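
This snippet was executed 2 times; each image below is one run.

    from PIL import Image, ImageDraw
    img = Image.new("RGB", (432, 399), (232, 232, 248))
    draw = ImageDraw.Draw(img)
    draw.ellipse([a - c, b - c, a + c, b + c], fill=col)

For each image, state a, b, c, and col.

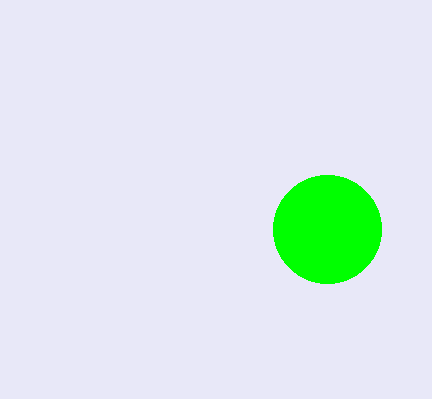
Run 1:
a = 327, b = 229, c = 54, col = 'lime'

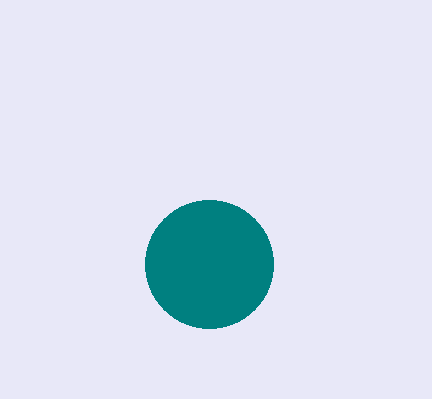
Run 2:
a = 209, b = 264, c = 64, col = 'teal'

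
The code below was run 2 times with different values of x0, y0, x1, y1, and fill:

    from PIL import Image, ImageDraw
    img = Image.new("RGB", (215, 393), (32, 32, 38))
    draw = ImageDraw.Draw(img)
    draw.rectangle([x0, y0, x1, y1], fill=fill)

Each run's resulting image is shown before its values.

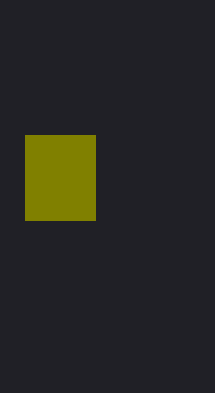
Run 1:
x0 = 25; y0 = 135; x1 = 95; y1 = 220; fill = 'olive'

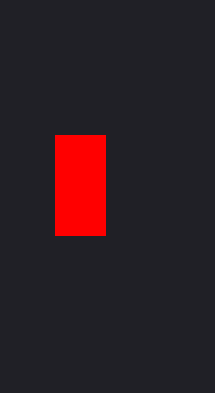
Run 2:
x0 = 55; y0 = 135; x1 = 105; y1 = 235; fill = 'red'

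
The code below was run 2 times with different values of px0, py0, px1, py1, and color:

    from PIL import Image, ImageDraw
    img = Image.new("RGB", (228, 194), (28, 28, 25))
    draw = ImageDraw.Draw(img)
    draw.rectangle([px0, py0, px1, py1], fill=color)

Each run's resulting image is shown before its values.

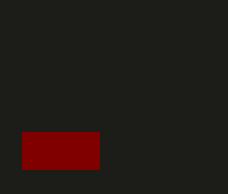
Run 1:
px0 = 22
py0 = 132
px1 = 99
py1 = 169
color = 'maroon'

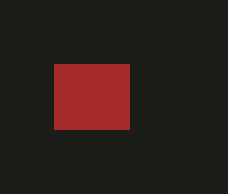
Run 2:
px0 = 54, py0 = 64, px1 = 129, py1 = 129, color = 'brown'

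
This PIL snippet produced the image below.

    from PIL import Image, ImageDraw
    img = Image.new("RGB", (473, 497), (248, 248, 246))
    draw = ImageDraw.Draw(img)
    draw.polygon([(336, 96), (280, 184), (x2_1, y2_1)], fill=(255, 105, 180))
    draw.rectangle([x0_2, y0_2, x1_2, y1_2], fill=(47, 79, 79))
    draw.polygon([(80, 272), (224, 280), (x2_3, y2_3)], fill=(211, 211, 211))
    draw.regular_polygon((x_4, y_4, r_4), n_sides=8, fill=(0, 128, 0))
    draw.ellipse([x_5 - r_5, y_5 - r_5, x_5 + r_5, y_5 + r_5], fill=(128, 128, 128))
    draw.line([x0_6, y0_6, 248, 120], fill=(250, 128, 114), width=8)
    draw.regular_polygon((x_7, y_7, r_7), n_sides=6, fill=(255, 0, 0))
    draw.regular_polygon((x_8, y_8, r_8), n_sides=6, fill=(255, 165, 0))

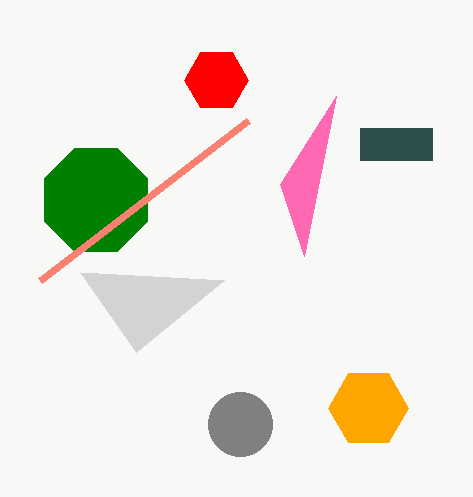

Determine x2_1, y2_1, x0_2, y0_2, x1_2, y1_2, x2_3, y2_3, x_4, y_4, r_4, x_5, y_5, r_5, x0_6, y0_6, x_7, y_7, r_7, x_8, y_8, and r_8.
x2_1 = 304
y2_1 = 256
x0_2 = 360
y0_2 = 128
x1_2 = 432
y1_2 = 160
x2_3 = 136
y2_3 = 352
x_4 = 96
y_4 = 200
r_4 = 56
x_5 = 240
y_5 = 424
r_5 = 32
x0_6 = 40
y0_6 = 280
x_7 = 216
y_7 = 80
r_7 = 32
x_8 = 368
y_8 = 408
r_8 = 40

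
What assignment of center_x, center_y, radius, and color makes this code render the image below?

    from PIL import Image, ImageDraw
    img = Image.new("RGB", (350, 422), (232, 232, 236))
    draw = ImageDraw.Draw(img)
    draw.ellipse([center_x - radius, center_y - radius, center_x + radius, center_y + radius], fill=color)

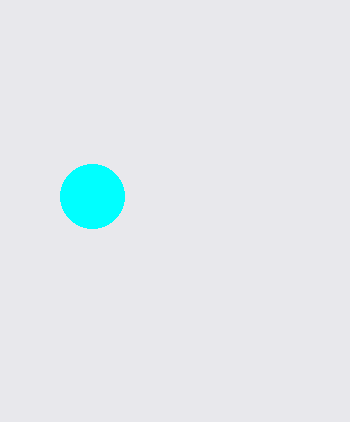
center_x = 92; center_y = 196; radius = 32; color = 'cyan'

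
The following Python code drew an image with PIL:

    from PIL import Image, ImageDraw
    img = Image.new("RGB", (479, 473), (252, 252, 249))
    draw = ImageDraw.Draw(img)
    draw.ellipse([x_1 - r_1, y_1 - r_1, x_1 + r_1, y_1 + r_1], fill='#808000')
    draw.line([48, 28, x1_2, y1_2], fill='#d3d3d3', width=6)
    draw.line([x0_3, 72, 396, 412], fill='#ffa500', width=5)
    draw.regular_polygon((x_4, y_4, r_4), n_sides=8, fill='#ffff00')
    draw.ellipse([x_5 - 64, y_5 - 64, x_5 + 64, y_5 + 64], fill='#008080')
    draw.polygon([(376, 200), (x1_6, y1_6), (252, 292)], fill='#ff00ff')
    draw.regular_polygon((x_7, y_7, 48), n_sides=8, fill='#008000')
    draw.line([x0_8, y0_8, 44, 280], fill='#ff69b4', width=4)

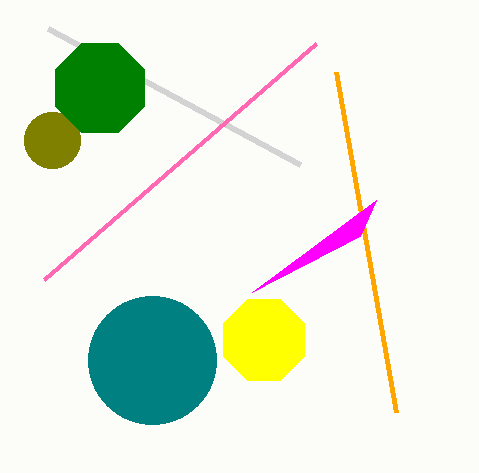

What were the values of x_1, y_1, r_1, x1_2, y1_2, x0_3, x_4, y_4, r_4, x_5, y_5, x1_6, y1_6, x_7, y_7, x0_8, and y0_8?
x_1 = 52
y_1 = 140
r_1 = 28
x1_2 = 300
y1_2 = 164
x0_3 = 336
x_4 = 264
y_4 = 340
r_4 = 44
x_5 = 152
y_5 = 360
x1_6 = 360
y1_6 = 236
x_7 = 100
y_7 = 88
x0_8 = 316
y0_8 = 44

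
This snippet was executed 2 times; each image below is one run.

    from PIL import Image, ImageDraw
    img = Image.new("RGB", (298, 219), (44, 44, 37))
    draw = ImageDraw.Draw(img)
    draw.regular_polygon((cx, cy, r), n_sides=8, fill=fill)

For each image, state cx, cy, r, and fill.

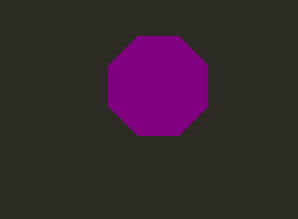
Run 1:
cx = 158; cy = 86; r = 54; fill = 'purple'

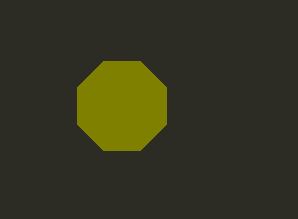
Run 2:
cx = 122, cy = 106, r = 48, fill = 'olive'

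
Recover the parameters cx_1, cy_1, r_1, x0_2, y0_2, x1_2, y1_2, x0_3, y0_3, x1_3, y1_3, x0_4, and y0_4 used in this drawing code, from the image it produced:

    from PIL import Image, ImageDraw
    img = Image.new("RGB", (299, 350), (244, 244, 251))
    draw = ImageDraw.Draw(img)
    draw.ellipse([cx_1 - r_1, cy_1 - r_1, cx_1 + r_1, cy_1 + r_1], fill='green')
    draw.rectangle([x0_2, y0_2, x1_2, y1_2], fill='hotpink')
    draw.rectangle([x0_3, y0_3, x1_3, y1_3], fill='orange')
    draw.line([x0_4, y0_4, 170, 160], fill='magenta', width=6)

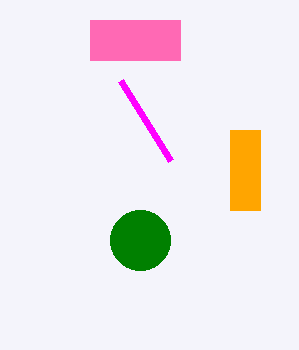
cx_1 = 140
cy_1 = 240
r_1 = 30
x0_2 = 90
y0_2 = 20
x1_2 = 180
y1_2 = 60
x0_3 = 230
y0_3 = 130
x1_3 = 260
y1_3 = 210
x0_4 = 120
y0_4 = 80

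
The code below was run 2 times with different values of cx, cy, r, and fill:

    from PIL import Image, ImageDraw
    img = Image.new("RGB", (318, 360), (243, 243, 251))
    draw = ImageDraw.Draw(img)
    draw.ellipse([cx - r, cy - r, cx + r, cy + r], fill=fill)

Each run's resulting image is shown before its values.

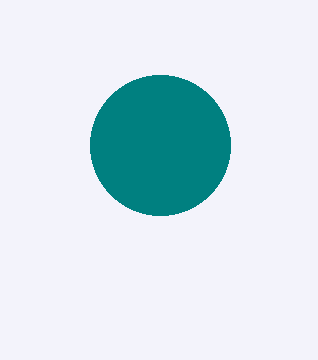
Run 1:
cx = 160, cy = 145, r = 70, fill = 'teal'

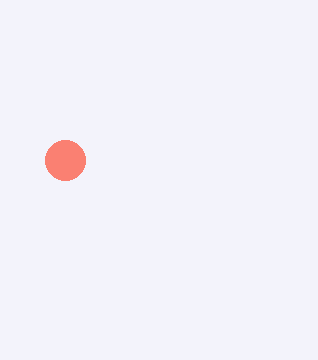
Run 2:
cx = 65; cy = 160; r = 20; fill = 'salmon'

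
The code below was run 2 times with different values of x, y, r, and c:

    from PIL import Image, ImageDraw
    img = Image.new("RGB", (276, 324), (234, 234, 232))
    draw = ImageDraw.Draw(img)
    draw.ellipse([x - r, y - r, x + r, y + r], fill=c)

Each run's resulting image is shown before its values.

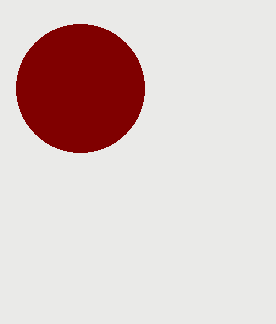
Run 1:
x = 80, y = 88, r = 64, c = 'maroon'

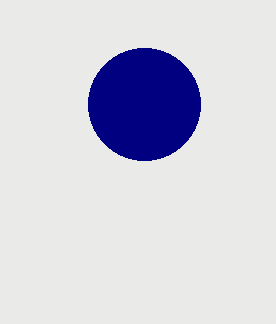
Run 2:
x = 144; y = 104; r = 56; c = 'navy'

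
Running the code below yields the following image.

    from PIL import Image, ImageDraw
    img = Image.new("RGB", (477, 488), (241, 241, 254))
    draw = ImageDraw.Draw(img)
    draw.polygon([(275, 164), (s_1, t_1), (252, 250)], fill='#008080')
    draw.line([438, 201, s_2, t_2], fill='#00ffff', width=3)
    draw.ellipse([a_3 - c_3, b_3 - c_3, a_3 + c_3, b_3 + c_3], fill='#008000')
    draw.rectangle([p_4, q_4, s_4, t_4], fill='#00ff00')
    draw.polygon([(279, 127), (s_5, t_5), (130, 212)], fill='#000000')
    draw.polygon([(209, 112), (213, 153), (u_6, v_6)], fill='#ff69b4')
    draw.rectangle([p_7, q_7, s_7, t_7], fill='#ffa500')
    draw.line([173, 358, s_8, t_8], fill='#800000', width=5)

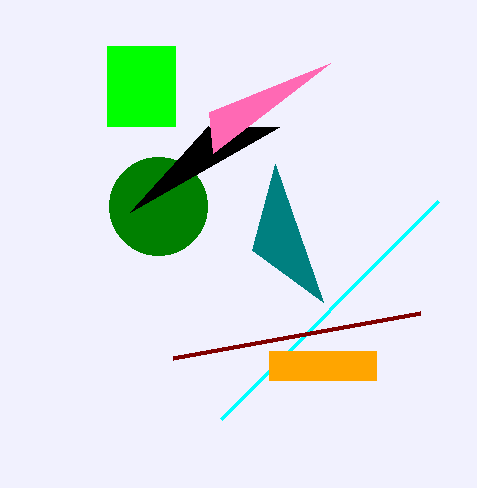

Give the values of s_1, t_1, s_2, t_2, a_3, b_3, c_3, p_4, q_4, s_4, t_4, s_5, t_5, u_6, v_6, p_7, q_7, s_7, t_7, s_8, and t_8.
s_1 = 323; t_1 = 302; s_2 = 221; t_2 = 419; a_3 = 158; b_3 = 206; c_3 = 49; p_4 = 107; q_4 = 46; s_4 = 175; t_4 = 126; s_5 = 208; t_5 = 126; u_6 = 330; v_6 = 63; p_7 = 269; q_7 = 351; s_7 = 376; t_7 = 380; s_8 = 420; t_8 = 313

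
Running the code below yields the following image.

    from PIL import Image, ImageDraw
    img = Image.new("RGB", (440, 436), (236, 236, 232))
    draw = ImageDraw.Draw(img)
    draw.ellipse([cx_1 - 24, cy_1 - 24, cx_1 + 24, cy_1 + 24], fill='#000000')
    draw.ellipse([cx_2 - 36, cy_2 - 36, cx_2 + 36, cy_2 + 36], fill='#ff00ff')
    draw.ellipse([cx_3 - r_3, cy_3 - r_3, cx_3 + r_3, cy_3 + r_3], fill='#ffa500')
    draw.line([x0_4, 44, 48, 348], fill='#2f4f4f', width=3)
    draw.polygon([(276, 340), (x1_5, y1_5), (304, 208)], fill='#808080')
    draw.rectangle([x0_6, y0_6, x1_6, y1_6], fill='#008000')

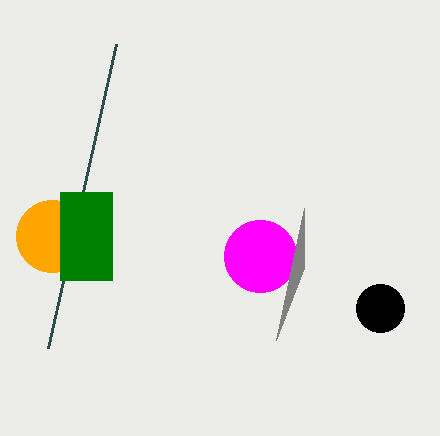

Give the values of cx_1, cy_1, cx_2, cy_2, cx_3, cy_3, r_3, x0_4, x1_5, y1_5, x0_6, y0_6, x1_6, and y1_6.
cx_1 = 380
cy_1 = 308
cx_2 = 260
cy_2 = 256
cx_3 = 52
cy_3 = 236
r_3 = 36
x0_4 = 116
x1_5 = 304
y1_5 = 268
x0_6 = 60
y0_6 = 192
x1_6 = 112
y1_6 = 280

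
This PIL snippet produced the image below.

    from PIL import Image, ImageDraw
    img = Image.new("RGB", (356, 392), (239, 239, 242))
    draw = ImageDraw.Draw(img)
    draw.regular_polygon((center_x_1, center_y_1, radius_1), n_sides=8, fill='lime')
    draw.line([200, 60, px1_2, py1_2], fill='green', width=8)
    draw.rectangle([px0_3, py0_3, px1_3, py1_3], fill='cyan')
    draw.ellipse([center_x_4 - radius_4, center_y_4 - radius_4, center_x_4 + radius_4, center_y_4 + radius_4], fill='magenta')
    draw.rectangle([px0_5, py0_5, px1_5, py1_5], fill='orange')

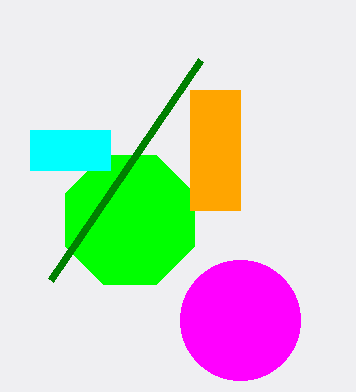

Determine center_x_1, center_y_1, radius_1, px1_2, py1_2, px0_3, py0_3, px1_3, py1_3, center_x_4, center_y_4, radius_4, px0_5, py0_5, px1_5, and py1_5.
center_x_1 = 130; center_y_1 = 220; radius_1 = 70; px1_2 = 50; py1_2 = 280; px0_3 = 30; py0_3 = 130; px1_3 = 110; py1_3 = 170; center_x_4 = 240; center_y_4 = 320; radius_4 = 60; px0_5 = 190; py0_5 = 90; px1_5 = 240; py1_5 = 210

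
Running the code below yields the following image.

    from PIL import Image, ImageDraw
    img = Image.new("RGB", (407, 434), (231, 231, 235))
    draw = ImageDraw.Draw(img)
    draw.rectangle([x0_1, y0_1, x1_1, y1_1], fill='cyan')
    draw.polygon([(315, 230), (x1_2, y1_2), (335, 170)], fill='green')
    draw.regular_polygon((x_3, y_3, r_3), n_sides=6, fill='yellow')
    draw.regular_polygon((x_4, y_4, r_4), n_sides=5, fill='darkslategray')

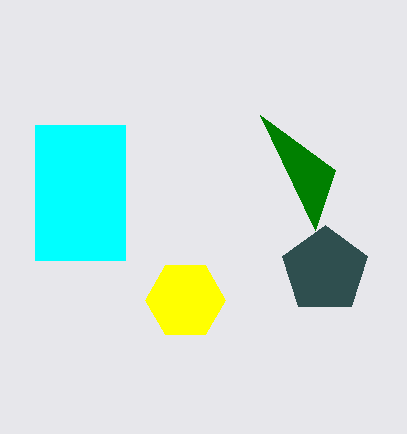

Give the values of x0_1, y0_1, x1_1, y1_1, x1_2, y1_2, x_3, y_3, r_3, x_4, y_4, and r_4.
x0_1 = 35; y0_1 = 125; x1_1 = 125; y1_1 = 260; x1_2 = 260; y1_2 = 115; x_3 = 185; y_3 = 300; r_3 = 40; x_4 = 325; y_4 = 270; r_4 = 45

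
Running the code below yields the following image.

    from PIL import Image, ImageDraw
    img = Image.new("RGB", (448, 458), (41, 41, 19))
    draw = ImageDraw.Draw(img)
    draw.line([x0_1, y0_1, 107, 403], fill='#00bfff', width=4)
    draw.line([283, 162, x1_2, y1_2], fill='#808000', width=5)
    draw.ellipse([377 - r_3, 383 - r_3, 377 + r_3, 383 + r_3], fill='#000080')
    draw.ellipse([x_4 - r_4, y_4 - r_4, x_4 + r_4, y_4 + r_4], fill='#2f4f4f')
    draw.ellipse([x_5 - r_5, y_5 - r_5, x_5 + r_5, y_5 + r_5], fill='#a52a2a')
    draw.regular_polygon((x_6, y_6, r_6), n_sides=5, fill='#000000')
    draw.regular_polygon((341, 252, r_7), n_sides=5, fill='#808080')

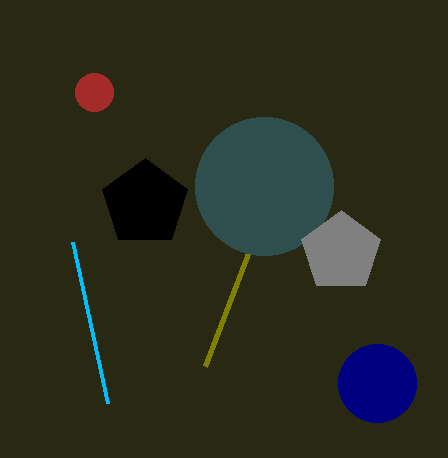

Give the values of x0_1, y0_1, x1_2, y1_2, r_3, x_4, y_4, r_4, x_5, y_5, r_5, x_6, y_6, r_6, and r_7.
x0_1 = 72; y0_1 = 242; x1_2 = 205; y1_2 = 366; r_3 = 39; x_4 = 264; y_4 = 186; r_4 = 69; x_5 = 94; y_5 = 92; r_5 = 19; x_6 = 145; y_6 = 203; r_6 = 45; r_7 = 42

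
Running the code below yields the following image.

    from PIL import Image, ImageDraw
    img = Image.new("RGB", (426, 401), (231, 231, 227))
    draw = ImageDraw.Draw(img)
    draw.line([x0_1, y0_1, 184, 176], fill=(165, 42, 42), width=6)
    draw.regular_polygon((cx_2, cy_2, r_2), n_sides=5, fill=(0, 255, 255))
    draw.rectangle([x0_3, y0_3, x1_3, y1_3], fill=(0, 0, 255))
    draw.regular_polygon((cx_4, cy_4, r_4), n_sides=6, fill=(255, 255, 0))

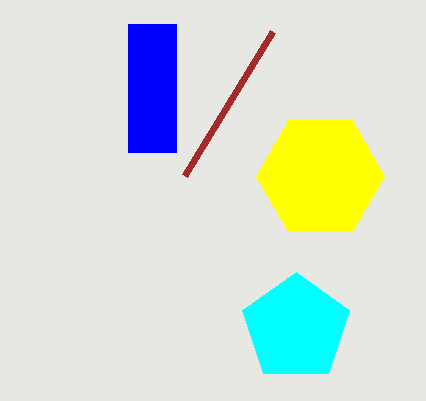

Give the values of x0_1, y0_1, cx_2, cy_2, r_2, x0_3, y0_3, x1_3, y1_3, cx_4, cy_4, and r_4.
x0_1 = 272, y0_1 = 32, cx_2 = 296, cy_2 = 328, r_2 = 56, x0_3 = 128, y0_3 = 24, x1_3 = 176, y1_3 = 152, cx_4 = 320, cy_4 = 176, r_4 = 64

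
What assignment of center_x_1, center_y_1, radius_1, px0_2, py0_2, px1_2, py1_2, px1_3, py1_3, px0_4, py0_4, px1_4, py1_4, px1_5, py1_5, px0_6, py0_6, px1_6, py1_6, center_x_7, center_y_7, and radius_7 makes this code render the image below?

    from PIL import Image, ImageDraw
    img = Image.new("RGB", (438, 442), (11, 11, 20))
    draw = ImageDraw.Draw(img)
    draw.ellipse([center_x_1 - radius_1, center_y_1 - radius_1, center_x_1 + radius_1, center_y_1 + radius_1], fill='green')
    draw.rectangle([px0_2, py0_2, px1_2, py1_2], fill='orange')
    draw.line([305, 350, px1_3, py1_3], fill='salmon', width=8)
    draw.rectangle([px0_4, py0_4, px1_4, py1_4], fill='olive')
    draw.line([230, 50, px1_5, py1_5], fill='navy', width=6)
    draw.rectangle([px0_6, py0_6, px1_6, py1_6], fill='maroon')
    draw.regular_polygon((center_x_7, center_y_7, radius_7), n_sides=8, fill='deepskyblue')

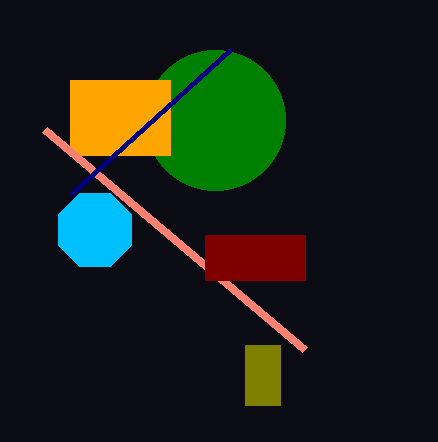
center_x_1 = 215; center_y_1 = 120; radius_1 = 70; px0_2 = 70; py0_2 = 80; px1_2 = 170; py1_2 = 155; px1_3 = 45; py1_3 = 130; px0_4 = 245; py0_4 = 345; px1_4 = 280; py1_4 = 405; px1_5 = 70; py1_5 = 195; px0_6 = 205; py0_6 = 235; px1_6 = 305; py1_6 = 280; center_x_7 = 95; center_y_7 = 230; radius_7 = 40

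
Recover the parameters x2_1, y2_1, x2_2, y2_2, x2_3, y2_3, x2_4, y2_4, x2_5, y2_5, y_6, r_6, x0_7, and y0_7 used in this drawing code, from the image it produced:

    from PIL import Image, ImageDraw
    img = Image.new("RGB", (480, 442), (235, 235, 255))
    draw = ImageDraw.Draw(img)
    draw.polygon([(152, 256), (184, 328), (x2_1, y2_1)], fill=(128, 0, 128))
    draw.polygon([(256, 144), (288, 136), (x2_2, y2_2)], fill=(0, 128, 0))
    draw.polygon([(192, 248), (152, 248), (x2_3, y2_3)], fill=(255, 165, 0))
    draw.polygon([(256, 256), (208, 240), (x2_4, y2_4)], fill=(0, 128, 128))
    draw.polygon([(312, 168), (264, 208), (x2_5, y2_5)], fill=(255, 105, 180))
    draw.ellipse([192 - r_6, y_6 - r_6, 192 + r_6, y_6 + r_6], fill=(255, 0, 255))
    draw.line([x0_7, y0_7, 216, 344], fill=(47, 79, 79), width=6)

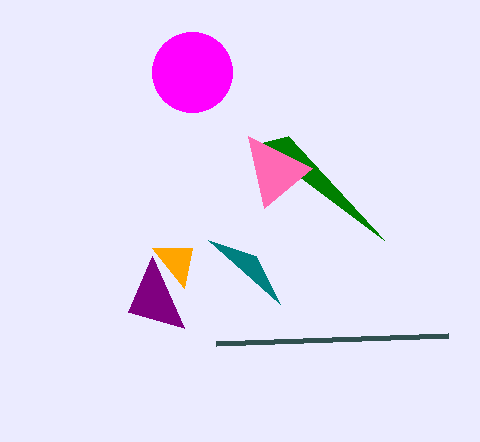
x2_1 = 128
y2_1 = 312
x2_2 = 384
y2_2 = 240
x2_3 = 184
y2_3 = 288
x2_4 = 280
y2_4 = 304
x2_5 = 248
y2_5 = 136
y_6 = 72
r_6 = 40
x0_7 = 448
y0_7 = 336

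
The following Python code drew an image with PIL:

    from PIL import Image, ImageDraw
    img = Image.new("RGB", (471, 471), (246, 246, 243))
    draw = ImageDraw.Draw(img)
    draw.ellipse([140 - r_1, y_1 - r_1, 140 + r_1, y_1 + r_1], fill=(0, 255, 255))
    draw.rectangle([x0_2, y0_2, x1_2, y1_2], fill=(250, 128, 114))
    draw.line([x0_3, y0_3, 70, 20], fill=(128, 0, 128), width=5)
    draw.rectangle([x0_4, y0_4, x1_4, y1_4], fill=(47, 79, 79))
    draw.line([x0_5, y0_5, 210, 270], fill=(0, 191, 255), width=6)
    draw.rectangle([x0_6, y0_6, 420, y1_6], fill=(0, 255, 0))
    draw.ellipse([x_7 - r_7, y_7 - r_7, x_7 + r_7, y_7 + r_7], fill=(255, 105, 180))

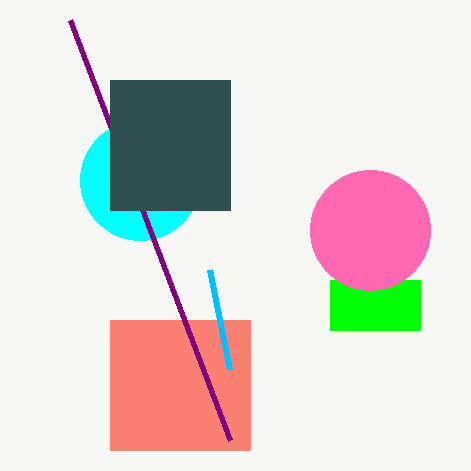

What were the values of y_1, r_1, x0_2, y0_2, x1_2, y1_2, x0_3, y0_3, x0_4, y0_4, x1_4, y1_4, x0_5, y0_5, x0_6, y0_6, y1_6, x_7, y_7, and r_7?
y_1 = 180, r_1 = 60, x0_2 = 110, y0_2 = 320, x1_2 = 250, y1_2 = 450, x0_3 = 230, y0_3 = 440, x0_4 = 110, y0_4 = 80, x1_4 = 230, y1_4 = 210, x0_5 = 230, y0_5 = 370, x0_6 = 330, y0_6 = 280, y1_6 = 330, x_7 = 370, y_7 = 230, r_7 = 60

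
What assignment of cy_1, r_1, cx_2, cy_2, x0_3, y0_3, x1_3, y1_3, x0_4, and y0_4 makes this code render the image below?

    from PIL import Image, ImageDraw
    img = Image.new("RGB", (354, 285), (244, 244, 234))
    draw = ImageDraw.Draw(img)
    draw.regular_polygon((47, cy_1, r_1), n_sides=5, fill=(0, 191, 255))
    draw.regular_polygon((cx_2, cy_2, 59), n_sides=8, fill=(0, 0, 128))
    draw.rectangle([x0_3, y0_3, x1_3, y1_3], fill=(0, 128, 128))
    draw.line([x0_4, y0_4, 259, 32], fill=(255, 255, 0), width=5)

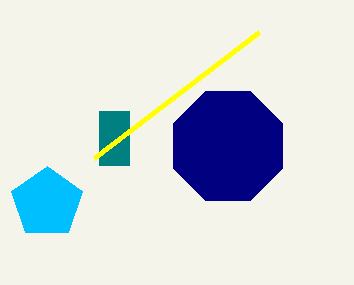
cy_1 = 203, r_1 = 37, cx_2 = 228, cy_2 = 146, x0_3 = 99, y0_3 = 111, x1_3 = 129, y1_3 = 165, x0_4 = 94, y0_4 = 158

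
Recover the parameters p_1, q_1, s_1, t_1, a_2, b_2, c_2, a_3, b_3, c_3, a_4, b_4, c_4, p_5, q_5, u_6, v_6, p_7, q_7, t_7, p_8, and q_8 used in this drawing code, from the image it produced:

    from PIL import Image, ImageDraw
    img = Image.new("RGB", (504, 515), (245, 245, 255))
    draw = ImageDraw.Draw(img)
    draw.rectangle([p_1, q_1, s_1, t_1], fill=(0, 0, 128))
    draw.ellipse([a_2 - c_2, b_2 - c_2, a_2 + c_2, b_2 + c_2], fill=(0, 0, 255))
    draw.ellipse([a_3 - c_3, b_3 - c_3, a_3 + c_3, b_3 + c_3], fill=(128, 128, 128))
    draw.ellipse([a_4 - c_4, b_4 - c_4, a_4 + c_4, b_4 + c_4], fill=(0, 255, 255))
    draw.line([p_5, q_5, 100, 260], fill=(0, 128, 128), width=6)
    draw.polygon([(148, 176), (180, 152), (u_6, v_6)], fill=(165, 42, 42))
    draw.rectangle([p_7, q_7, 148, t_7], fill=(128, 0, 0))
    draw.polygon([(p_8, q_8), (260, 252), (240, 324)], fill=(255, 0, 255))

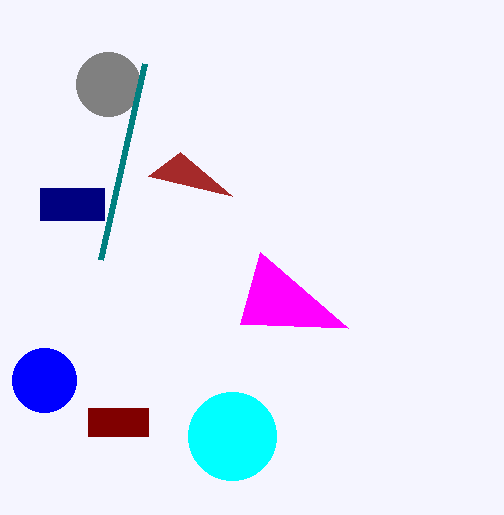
p_1 = 40, q_1 = 188, s_1 = 104, t_1 = 220, a_2 = 44, b_2 = 380, c_2 = 32, a_3 = 108, b_3 = 84, c_3 = 32, a_4 = 232, b_4 = 436, c_4 = 44, p_5 = 144, q_5 = 64, u_6 = 232, v_6 = 196, p_7 = 88, q_7 = 408, t_7 = 436, p_8 = 348, q_8 = 328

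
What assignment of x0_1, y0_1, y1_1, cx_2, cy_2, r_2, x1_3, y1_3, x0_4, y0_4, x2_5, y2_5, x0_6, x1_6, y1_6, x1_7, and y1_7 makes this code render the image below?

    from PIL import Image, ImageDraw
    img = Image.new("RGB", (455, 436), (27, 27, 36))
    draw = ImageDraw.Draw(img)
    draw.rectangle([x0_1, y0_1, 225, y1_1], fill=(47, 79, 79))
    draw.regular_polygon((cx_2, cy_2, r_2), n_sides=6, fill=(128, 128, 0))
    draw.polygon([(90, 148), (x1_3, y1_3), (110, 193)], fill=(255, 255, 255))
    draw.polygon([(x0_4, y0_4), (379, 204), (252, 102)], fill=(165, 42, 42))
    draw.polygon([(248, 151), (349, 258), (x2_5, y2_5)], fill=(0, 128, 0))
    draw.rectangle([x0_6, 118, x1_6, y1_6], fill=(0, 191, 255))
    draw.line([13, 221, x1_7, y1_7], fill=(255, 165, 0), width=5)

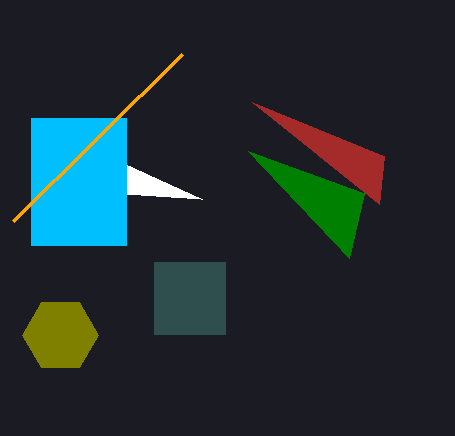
x0_1 = 154; y0_1 = 262; y1_1 = 334; cx_2 = 60; cy_2 = 335; r_2 = 38; x1_3 = 202; y1_3 = 199; x0_4 = 384; y0_4 = 156; x2_5 = 364; y2_5 = 193; x0_6 = 31; x1_6 = 126; y1_6 = 245; x1_7 = 182; y1_7 = 54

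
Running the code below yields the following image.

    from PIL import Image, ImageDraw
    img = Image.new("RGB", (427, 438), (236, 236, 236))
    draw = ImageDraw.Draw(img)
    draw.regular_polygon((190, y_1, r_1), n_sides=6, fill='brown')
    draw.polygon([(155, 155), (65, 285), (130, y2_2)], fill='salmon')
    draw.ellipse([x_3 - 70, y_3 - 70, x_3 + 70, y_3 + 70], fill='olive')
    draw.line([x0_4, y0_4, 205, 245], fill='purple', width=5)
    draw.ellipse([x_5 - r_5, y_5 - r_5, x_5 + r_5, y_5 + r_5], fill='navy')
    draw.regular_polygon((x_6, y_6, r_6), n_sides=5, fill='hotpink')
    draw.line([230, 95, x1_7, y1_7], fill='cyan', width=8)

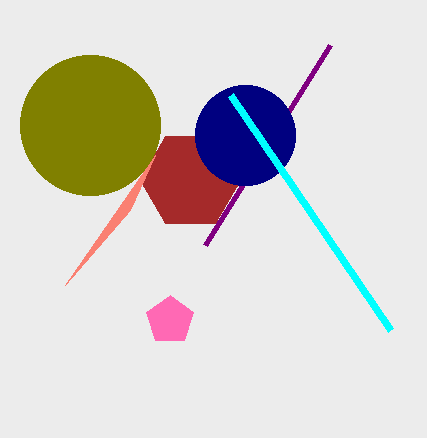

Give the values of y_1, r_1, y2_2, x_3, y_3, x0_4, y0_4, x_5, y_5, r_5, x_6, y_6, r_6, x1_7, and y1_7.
y_1 = 180
r_1 = 50
y2_2 = 210
x_3 = 90
y_3 = 125
x0_4 = 330
y0_4 = 45
x_5 = 245
y_5 = 135
r_5 = 50
x_6 = 170
y_6 = 320
r_6 = 25
x1_7 = 390
y1_7 = 330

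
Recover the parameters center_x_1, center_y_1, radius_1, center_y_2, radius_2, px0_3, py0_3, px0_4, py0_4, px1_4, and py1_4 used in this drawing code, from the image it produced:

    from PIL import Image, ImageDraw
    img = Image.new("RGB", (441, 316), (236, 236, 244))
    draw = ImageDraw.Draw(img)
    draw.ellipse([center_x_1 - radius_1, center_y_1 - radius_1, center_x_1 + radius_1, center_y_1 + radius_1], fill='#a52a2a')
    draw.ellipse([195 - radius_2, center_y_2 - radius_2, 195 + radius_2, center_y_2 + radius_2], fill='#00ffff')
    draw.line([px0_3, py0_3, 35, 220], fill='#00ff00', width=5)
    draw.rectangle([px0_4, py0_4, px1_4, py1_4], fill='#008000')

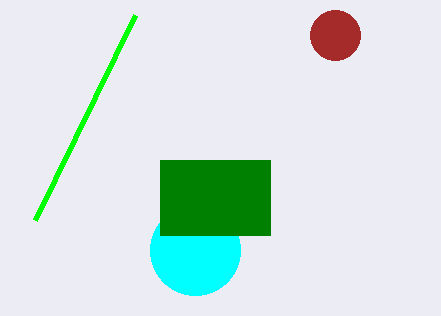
center_x_1 = 335, center_y_1 = 35, radius_1 = 25, center_y_2 = 250, radius_2 = 45, px0_3 = 135, py0_3 = 15, px0_4 = 160, py0_4 = 160, px1_4 = 270, py1_4 = 235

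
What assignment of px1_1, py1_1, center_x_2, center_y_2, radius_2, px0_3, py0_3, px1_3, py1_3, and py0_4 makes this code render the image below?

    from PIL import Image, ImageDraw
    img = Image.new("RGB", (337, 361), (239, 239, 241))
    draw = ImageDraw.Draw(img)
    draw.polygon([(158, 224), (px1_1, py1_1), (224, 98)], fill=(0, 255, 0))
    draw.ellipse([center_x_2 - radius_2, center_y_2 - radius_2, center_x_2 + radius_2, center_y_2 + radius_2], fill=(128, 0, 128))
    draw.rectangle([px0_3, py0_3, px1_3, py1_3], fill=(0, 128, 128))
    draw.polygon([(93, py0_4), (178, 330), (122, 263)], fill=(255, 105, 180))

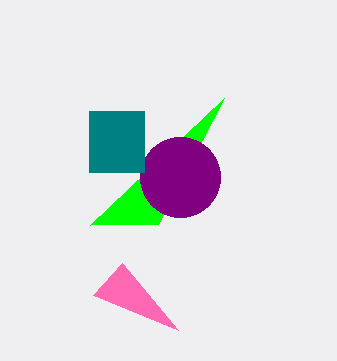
px1_1 = 90
py1_1 = 225
center_x_2 = 180
center_y_2 = 177
radius_2 = 40
px0_3 = 89
py0_3 = 111
px1_3 = 144
py1_3 = 172
py0_4 = 295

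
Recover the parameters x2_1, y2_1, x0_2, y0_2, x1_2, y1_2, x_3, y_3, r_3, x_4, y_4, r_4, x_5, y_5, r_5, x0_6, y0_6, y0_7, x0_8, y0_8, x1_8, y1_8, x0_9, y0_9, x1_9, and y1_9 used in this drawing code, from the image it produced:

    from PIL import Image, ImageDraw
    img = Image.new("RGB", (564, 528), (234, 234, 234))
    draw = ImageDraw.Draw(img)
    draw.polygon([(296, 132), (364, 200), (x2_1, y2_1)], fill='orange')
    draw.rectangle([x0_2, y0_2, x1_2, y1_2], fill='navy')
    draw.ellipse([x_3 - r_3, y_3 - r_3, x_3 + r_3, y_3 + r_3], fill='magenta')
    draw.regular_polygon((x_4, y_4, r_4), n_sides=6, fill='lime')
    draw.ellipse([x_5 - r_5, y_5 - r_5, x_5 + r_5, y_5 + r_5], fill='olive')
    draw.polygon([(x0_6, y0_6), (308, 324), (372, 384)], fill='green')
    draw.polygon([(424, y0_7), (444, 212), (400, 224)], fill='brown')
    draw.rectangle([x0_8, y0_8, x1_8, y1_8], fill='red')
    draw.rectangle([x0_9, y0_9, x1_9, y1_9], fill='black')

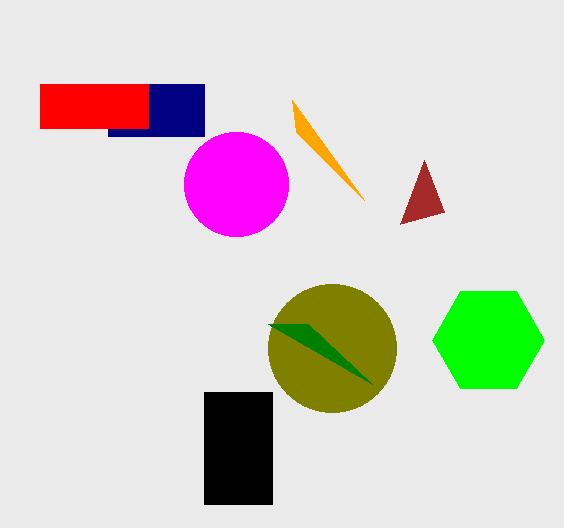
x2_1 = 292; y2_1 = 100; x0_2 = 108; y0_2 = 84; x1_2 = 204; y1_2 = 136; x_3 = 236; y_3 = 184; r_3 = 52; x_4 = 488; y_4 = 340; r_4 = 56; x_5 = 332; y_5 = 348; r_5 = 64; x0_6 = 268; y0_6 = 324; y0_7 = 160; x0_8 = 40; y0_8 = 84; x1_8 = 148; y1_8 = 128; x0_9 = 204; y0_9 = 392; x1_9 = 272; y1_9 = 504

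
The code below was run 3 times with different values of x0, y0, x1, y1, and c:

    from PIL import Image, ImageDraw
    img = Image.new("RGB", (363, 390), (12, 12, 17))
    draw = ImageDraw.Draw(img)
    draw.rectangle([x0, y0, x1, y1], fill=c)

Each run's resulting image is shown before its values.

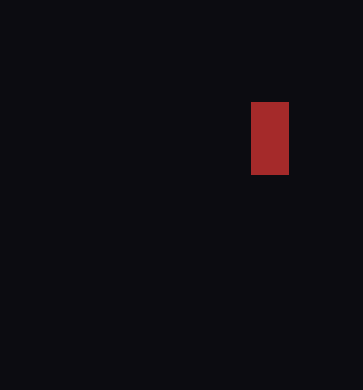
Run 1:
x0 = 251; y0 = 102; x1 = 288; y1 = 174; c = 'brown'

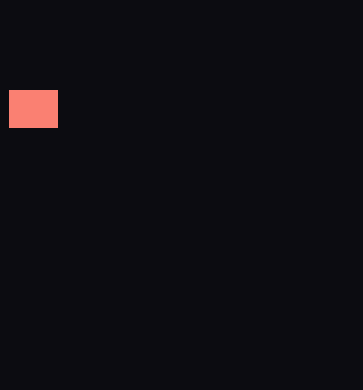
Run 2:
x0 = 9
y0 = 90
x1 = 57
y1 = 127
c = 'salmon'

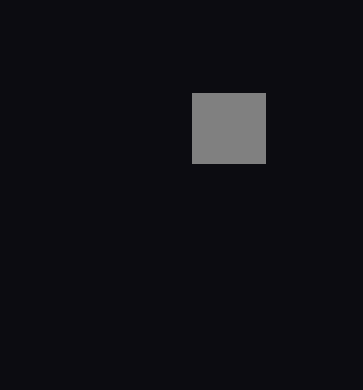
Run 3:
x0 = 192, y0 = 93, x1 = 265, y1 = 163, c = 'gray'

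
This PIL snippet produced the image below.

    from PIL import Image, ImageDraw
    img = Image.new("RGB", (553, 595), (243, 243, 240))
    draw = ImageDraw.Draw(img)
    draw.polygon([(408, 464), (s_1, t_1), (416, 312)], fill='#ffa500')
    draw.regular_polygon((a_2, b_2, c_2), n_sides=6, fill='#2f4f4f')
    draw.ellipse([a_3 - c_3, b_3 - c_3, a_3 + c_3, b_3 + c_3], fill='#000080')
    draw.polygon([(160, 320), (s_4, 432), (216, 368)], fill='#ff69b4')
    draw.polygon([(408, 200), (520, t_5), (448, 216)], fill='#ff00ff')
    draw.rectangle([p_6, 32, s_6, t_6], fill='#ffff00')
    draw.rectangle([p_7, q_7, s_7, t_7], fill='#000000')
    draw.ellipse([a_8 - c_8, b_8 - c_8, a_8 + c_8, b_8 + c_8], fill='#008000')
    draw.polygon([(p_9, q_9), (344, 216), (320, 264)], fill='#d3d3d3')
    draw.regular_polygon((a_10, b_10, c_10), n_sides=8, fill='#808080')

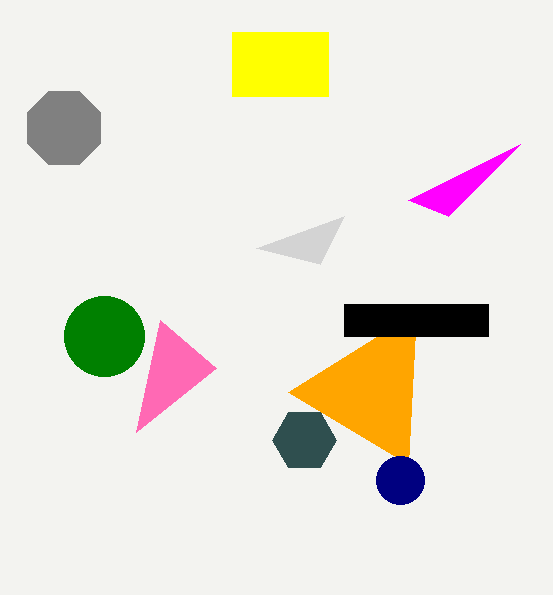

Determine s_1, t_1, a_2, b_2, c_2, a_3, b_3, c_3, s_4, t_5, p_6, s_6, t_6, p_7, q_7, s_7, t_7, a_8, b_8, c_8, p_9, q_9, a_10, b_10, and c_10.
s_1 = 288; t_1 = 392; a_2 = 304; b_2 = 440; c_2 = 32; a_3 = 400; b_3 = 480; c_3 = 24; s_4 = 136; t_5 = 144; p_6 = 232; s_6 = 328; t_6 = 96; p_7 = 344; q_7 = 304; s_7 = 488; t_7 = 336; a_8 = 104; b_8 = 336; c_8 = 40; p_9 = 256; q_9 = 248; a_10 = 64; b_10 = 128; c_10 = 40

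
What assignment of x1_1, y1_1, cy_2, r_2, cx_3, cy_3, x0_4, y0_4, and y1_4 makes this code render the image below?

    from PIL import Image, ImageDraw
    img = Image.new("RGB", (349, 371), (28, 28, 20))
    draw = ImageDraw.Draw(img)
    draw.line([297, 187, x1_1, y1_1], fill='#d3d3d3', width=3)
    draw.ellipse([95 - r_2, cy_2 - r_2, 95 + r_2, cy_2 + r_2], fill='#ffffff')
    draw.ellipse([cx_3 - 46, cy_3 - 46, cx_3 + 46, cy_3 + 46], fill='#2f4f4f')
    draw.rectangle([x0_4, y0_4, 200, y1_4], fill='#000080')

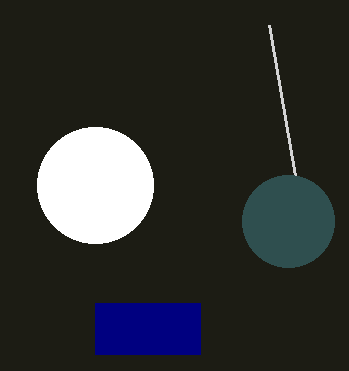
x1_1 = 269; y1_1 = 25; cy_2 = 185; r_2 = 58; cx_3 = 288; cy_3 = 221; x0_4 = 95; y0_4 = 303; y1_4 = 354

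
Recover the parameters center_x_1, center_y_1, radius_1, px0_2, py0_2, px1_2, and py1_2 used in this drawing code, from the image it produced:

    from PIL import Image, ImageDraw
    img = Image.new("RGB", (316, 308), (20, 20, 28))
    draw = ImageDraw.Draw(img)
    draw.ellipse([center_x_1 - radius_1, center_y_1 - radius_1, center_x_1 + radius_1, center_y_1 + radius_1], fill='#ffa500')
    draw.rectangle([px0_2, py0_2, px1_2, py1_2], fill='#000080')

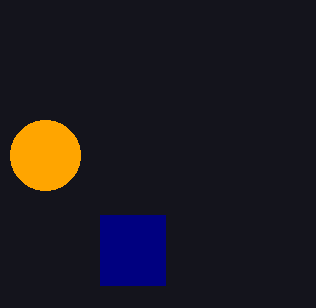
center_x_1 = 45
center_y_1 = 155
radius_1 = 35
px0_2 = 100
py0_2 = 215
px1_2 = 165
py1_2 = 285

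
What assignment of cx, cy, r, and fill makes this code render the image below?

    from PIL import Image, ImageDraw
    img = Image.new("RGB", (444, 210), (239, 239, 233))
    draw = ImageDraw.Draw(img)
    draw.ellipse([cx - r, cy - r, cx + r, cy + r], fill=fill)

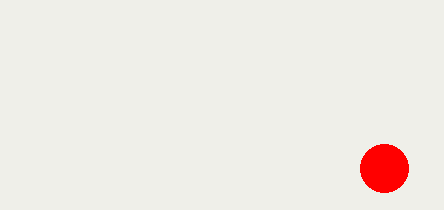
cx = 384
cy = 168
r = 24
fill = 'red'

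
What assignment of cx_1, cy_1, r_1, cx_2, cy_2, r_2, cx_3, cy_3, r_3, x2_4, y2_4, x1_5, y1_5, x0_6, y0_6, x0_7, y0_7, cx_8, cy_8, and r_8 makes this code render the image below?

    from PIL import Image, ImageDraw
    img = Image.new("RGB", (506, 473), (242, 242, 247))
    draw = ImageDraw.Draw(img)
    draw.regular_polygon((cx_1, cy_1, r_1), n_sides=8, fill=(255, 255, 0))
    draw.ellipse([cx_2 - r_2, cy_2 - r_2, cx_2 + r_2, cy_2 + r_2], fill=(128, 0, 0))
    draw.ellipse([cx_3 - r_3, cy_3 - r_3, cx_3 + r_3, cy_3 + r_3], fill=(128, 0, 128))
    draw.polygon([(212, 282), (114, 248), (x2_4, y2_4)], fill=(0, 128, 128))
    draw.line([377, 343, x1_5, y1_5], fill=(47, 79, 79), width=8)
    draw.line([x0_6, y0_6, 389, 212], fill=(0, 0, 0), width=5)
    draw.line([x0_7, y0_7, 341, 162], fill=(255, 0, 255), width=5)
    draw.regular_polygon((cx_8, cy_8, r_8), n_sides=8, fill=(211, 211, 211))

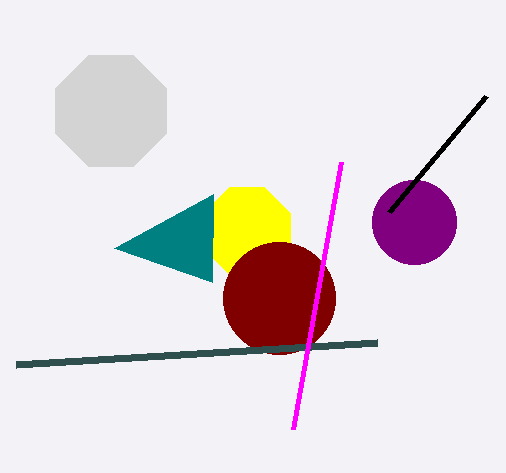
cx_1 = 247
cy_1 = 231
r_1 = 47
cx_2 = 279
cy_2 = 298
r_2 = 56
cx_3 = 414
cy_3 = 222
r_3 = 42
x2_4 = 213
y2_4 = 194
x1_5 = 16
y1_5 = 365
x0_6 = 486
y0_6 = 96
x0_7 = 293
y0_7 = 429
cx_8 = 111
cy_8 = 111
r_8 = 60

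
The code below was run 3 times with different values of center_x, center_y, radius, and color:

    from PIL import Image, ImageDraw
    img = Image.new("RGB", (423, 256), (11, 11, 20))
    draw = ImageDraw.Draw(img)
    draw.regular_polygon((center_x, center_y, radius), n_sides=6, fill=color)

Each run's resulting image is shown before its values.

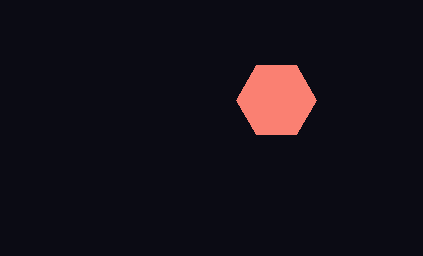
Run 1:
center_x = 276; center_y = 100; radius = 40; color = 'salmon'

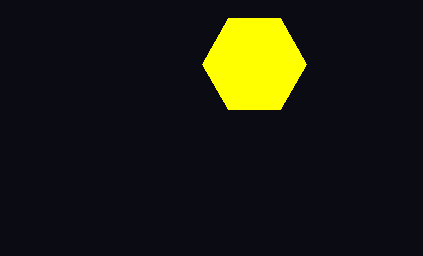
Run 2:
center_x = 254
center_y = 64
radius = 52
color = 'yellow'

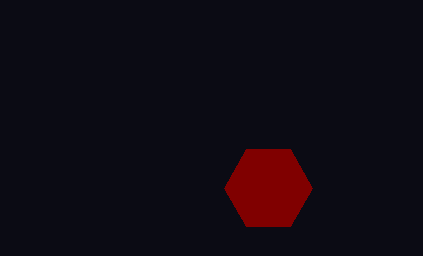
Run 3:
center_x = 268
center_y = 188
radius = 44
color = 'maroon'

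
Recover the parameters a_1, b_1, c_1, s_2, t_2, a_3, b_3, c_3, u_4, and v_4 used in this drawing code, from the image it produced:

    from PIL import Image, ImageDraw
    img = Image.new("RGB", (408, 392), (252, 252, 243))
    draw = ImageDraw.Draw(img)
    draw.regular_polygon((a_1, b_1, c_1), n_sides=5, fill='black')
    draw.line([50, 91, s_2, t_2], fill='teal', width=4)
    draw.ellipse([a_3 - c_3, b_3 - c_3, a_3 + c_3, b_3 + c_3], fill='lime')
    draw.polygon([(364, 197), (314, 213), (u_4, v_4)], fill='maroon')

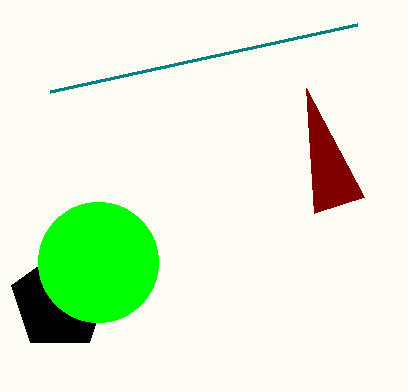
a_1 = 60, b_1 = 301, c_1 = 51, s_2 = 357, t_2 = 24, a_3 = 98, b_3 = 262, c_3 = 60, u_4 = 306, v_4 = 88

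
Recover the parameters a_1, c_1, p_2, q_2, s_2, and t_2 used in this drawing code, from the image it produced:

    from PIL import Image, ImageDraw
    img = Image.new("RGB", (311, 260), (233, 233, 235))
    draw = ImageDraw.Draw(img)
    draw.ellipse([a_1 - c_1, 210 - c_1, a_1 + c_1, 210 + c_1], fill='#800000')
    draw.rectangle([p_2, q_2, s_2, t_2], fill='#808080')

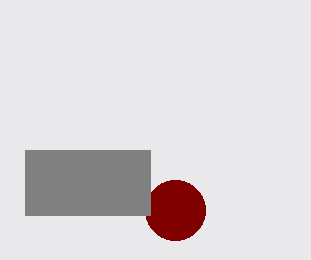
a_1 = 175, c_1 = 30, p_2 = 25, q_2 = 150, s_2 = 150, t_2 = 215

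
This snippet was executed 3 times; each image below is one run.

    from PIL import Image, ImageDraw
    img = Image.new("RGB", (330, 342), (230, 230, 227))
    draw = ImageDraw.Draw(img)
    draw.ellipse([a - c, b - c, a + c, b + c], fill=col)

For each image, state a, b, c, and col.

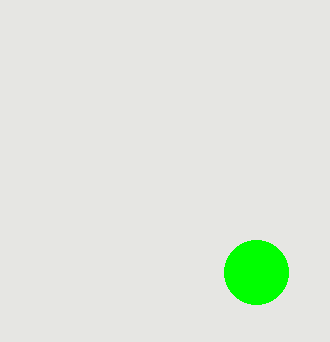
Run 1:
a = 256; b = 272; c = 32; col = 'lime'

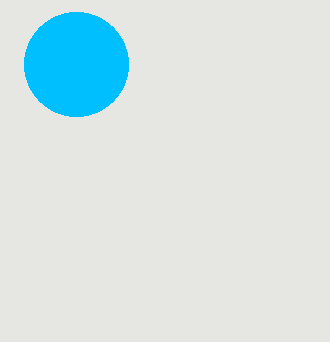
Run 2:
a = 76
b = 64
c = 52
col = 'deepskyblue'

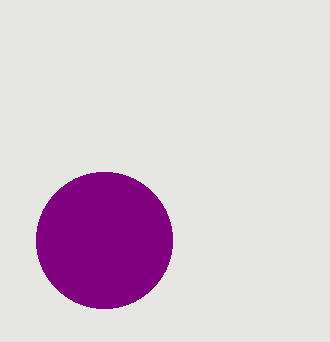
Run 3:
a = 104; b = 240; c = 68; col = 'purple'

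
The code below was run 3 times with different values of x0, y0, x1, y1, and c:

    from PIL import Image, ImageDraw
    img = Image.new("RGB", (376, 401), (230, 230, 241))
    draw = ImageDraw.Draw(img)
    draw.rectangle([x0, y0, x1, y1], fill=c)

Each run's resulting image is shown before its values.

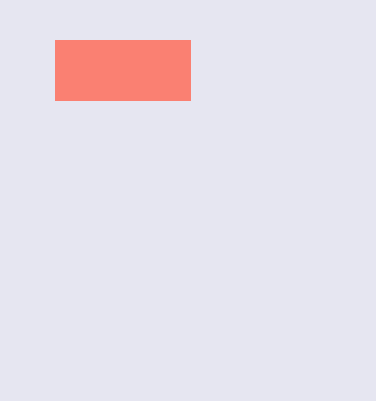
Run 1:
x0 = 55; y0 = 40; x1 = 190; y1 = 100; c = 'salmon'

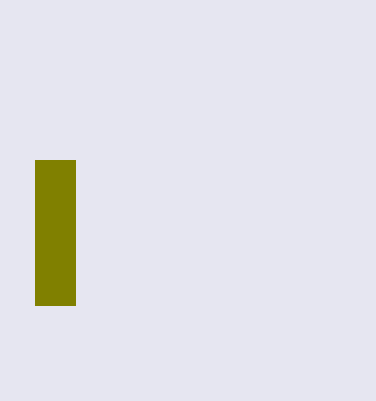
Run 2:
x0 = 35
y0 = 160
x1 = 75
y1 = 305
c = 'olive'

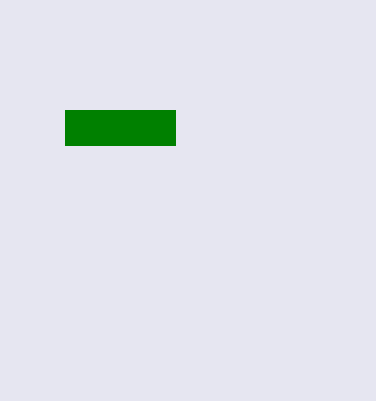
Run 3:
x0 = 65; y0 = 110; x1 = 175; y1 = 145; c = 'green'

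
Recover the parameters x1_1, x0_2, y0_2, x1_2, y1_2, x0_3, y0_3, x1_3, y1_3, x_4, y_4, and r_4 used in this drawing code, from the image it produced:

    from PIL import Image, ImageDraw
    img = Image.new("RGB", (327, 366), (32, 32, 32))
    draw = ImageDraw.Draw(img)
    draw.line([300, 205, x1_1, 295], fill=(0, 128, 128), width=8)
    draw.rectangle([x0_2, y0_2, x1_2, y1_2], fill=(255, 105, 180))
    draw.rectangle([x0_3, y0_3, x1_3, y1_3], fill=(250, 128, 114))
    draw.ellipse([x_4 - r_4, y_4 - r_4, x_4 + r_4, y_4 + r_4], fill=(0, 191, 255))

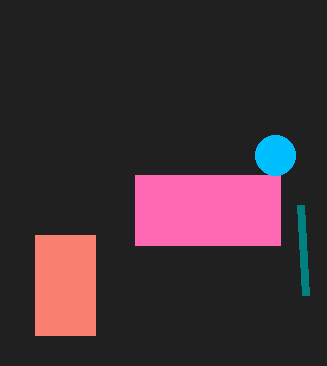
x1_1 = 305
x0_2 = 135
y0_2 = 175
x1_2 = 280
y1_2 = 245
x0_3 = 35
y0_3 = 235
x1_3 = 95
y1_3 = 335
x_4 = 275
y_4 = 155
r_4 = 20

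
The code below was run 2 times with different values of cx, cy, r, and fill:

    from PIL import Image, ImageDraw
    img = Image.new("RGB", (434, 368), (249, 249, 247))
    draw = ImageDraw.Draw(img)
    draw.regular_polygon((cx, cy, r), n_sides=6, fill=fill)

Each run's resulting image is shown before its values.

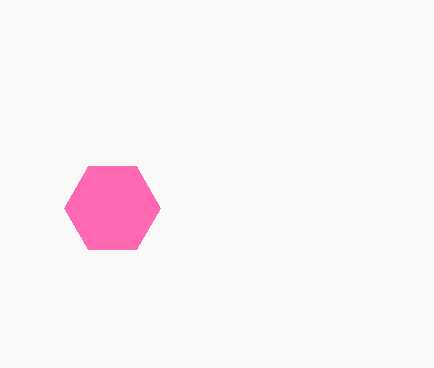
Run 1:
cx = 112; cy = 208; r = 48; fill = 'hotpink'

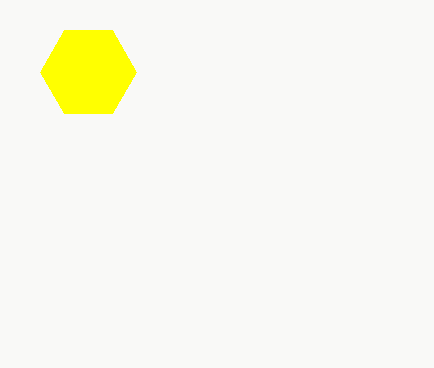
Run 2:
cx = 88; cy = 72; r = 48; fill = 'yellow'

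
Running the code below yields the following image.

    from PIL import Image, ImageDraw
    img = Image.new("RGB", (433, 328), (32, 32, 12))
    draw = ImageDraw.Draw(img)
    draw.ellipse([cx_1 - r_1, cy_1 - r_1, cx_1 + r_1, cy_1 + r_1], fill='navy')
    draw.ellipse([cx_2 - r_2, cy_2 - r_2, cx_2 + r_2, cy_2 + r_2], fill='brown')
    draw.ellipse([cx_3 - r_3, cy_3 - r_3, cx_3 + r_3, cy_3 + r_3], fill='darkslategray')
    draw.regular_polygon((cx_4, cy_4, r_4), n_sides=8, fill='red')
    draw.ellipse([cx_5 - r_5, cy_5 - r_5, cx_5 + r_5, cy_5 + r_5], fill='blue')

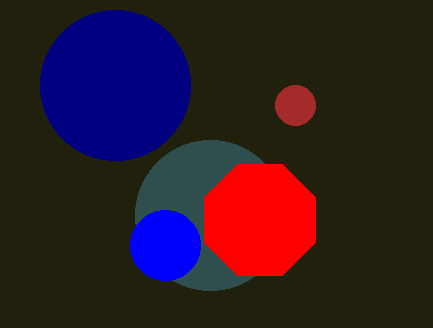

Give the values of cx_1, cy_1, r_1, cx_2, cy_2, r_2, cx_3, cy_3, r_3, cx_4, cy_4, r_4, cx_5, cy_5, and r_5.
cx_1 = 115; cy_1 = 85; r_1 = 75; cx_2 = 295; cy_2 = 105; r_2 = 20; cx_3 = 210; cy_3 = 215; r_3 = 75; cx_4 = 260; cy_4 = 220; r_4 = 60; cx_5 = 165; cy_5 = 245; r_5 = 35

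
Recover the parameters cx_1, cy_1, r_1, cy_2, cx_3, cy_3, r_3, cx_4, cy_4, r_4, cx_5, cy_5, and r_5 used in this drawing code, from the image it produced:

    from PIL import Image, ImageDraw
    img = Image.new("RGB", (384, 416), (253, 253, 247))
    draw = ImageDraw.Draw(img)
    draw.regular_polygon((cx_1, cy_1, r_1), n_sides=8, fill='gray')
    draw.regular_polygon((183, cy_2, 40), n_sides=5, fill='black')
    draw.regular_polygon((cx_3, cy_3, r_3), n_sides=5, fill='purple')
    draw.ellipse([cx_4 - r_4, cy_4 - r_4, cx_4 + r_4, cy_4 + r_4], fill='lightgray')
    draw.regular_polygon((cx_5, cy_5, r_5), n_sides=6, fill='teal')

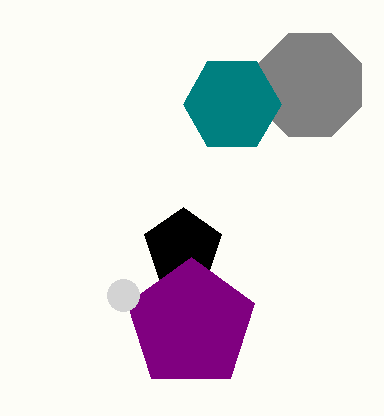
cx_1 = 310
cy_1 = 85
r_1 = 56
cy_2 = 247
cx_3 = 191
cy_3 = 324
r_3 = 67
cx_4 = 123
cy_4 = 295
r_4 = 16
cx_5 = 232
cy_5 = 104
r_5 = 49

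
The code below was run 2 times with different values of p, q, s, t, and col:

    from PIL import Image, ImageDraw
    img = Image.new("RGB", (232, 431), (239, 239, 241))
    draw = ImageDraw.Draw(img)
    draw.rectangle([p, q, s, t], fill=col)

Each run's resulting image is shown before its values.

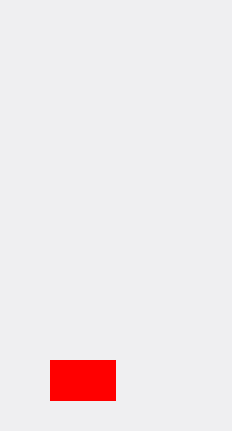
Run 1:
p = 50, q = 360, s = 115, t = 400, col = 'red'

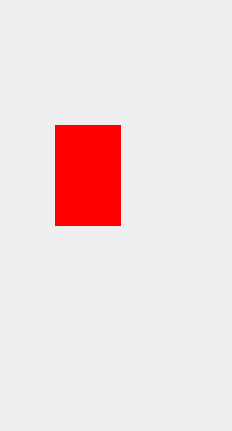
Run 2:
p = 55; q = 125; s = 120; t = 225; col = 'red'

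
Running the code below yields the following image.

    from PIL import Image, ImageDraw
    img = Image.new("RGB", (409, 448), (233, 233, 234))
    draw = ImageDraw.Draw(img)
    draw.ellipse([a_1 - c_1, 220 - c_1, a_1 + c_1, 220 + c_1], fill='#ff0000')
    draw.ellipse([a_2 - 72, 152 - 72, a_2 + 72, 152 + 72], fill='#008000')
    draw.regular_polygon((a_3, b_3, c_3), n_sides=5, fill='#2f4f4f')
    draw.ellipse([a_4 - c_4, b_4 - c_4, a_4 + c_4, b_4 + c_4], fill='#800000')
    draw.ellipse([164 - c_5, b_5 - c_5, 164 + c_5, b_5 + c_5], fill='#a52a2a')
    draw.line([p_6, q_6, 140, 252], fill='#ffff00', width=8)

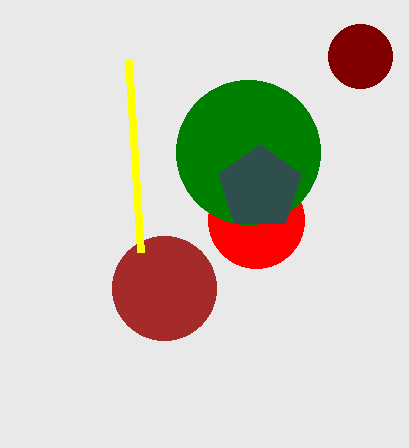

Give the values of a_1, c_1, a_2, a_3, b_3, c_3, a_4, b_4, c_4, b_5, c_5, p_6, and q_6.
a_1 = 256; c_1 = 48; a_2 = 248; a_3 = 260; b_3 = 188; c_3 = 44; a_4 = 360; b_4 = 56; c_4 = 32; b_5 = 288; c_5 = 52; p_6 = 128; q_6 = 60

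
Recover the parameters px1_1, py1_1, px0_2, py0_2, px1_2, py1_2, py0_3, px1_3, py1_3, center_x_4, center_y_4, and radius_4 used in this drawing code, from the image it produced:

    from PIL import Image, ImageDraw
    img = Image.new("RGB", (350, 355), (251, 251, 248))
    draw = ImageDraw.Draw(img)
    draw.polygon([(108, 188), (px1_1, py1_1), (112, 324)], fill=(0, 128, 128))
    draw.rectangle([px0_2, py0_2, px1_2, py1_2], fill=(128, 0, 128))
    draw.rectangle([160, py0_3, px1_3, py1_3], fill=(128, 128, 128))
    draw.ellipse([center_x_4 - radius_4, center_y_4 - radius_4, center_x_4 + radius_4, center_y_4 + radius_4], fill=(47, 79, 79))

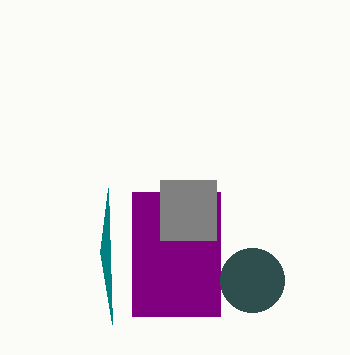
px1_1 = 100, py1_1 = 252, px0_2 = 132, py0_2 = 192, px1_2 = 220, py1_2 = 316, py0_3 = 180, px1_3 = 216, py1_3 = 240, center_x_4 = 252, center_y_4 = 280, radius_4 = 32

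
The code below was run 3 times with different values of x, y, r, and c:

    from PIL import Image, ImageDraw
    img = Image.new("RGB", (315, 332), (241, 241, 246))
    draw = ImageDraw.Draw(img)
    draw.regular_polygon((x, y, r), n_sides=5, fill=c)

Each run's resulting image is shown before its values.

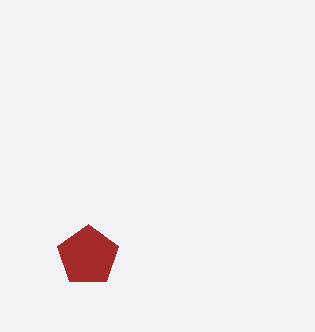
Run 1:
x = 88, y = 256, r = 32, c = 'brown'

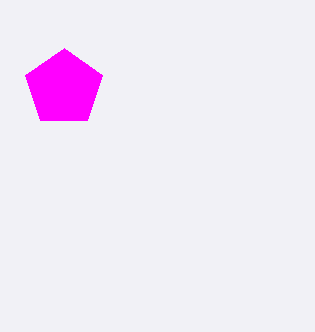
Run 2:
x = 64, y = 88, r = 40, c = 'magenta'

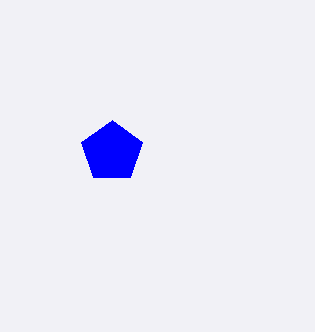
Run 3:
x = 112, y = 152, r = 32, c = 'blue'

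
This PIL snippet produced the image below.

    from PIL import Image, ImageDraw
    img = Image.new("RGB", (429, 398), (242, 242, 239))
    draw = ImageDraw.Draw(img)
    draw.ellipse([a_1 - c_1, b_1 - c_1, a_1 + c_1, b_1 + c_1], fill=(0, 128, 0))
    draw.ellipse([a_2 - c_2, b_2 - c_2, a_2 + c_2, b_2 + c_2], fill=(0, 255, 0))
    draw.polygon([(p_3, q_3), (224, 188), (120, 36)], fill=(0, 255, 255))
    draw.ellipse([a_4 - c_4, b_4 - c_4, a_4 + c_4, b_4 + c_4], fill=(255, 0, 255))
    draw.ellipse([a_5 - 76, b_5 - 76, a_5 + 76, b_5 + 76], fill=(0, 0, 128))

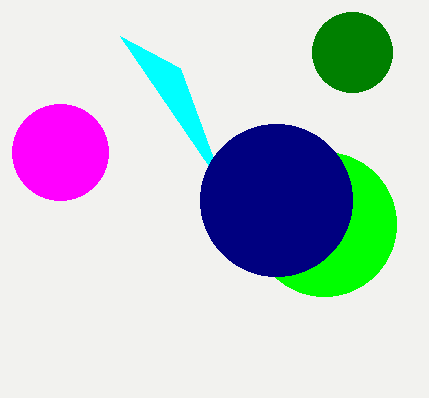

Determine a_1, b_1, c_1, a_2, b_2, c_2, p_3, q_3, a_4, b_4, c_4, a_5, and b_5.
a_1 = 352
b_1 = 52
c_1 = 40
a_2 = 324
b_2 = 224
c_2 = 72
p_3 = 180
q_3 = 68
a_4 = 60
b_4 = 152
c_4 = 48
a_5 = 276
b_5 = 200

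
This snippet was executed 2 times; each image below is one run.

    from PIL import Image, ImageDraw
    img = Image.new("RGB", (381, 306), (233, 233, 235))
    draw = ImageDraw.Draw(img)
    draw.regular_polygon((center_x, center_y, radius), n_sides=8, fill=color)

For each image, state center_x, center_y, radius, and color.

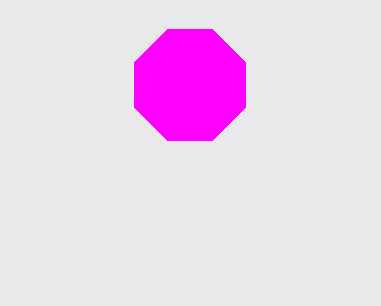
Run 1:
center_x = 190
center_y = 85
radius = 60
color = 'magenta'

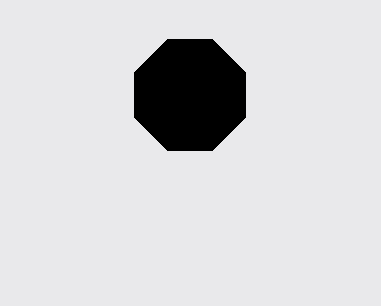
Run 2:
center_x = 190, center_y = 95, radius = 60, color = 'black'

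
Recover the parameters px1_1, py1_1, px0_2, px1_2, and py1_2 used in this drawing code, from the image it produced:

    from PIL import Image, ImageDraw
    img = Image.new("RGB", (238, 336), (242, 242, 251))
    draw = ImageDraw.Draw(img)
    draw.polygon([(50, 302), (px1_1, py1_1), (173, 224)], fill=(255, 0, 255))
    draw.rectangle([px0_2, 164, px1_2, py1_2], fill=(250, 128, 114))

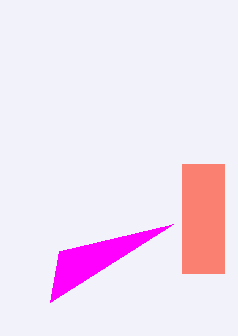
px1_1 = 59
py1_1 = 251
px0_2 = 182
px1_2 = 224
py1_2 = 273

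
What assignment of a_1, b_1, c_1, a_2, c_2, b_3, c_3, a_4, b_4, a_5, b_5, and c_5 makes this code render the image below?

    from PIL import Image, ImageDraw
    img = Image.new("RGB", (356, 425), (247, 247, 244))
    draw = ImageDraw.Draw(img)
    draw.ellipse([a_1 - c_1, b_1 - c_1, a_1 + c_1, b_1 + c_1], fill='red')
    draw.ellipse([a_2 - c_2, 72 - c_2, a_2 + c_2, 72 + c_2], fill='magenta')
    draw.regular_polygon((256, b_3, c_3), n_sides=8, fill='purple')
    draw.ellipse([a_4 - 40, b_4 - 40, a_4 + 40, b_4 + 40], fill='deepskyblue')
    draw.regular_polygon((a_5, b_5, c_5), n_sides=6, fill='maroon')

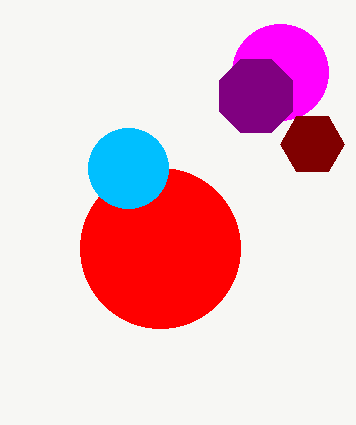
a_1 = 160; b_1 = 248; c_1 = 80; a_2 = 280; c_2 = 48; b_3 = 96; c_3 = 40; a_4 = 128; b_4 = 168; a_5 = 312; b_5 = 144; c_5 = 32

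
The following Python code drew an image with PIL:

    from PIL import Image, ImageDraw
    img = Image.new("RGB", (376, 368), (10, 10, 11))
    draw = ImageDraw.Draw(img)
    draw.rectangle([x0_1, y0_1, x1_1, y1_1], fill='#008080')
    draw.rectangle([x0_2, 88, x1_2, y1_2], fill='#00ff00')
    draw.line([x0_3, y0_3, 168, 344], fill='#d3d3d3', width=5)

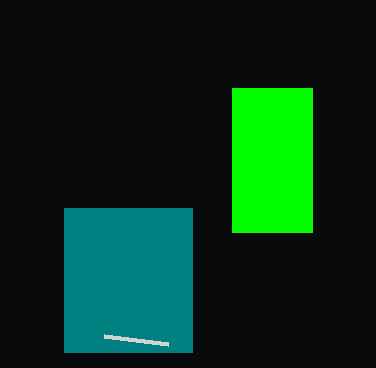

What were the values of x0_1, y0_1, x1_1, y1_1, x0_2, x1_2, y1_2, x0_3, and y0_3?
x0_1 = 64
y0_1 = 208
x1_1 = 192
y1_1 = 352
x0_2 = 232
x1_2 = 312
y1_2 = 232
x0_3 = 104
y0_3 = 336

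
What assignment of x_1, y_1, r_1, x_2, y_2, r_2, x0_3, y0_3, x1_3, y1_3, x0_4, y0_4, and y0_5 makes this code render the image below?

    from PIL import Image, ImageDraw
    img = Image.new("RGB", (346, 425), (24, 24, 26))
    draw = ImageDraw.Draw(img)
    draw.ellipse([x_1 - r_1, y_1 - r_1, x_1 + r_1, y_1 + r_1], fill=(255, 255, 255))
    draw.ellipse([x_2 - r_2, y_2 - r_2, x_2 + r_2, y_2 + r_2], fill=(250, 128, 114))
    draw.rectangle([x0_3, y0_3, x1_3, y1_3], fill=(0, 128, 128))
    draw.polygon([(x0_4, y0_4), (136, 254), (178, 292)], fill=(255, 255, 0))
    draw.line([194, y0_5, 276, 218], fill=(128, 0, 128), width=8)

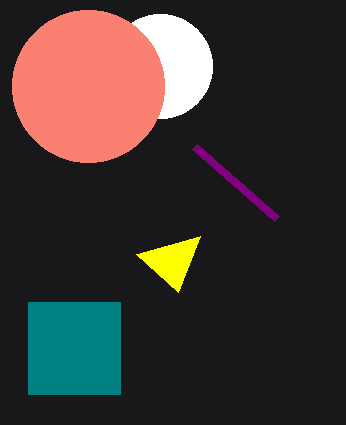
x_1 = 160; y_1 = 66; r_1 = 52; x_2 = 88; y_2 = 86; r_2 = 76; x0_3 = 28; y0_3 = 302; x1_3 = 120; y1_3 = 394; x0_4 = 200; y0_4 = 236; y0_5 = 146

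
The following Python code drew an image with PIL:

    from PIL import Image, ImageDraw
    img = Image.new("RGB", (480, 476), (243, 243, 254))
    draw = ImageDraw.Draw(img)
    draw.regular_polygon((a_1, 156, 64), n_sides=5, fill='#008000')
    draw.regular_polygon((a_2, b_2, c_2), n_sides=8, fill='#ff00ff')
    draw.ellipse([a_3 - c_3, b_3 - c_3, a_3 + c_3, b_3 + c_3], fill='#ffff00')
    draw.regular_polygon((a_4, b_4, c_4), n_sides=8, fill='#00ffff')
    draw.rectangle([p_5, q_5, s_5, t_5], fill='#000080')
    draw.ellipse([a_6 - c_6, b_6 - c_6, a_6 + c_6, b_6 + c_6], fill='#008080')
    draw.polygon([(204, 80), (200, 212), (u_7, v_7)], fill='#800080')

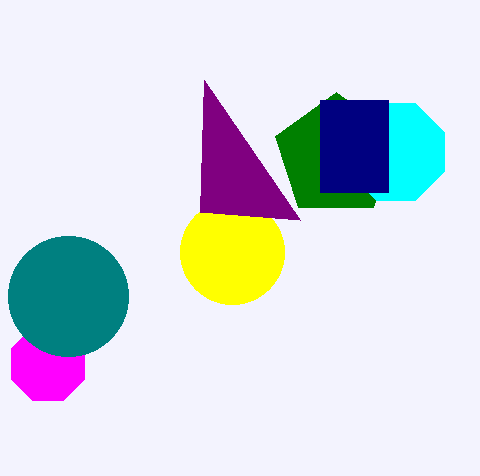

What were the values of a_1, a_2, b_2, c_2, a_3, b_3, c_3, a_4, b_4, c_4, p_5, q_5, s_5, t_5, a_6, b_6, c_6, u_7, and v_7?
a_1 = 336; a_2 = 48; b_2 = 364; c_2 = 40; a_3 = 232; b_3 = 252; c_3 = 52; a_4 = 396; b_4 = 152; c_4 = 52; p_5 = 320; q_5 = 100; s_5 = 388; t_5 = 192; a_6 = 68; b_6 = 296; c_6 = 60; u_7 = 300; v_7 = 220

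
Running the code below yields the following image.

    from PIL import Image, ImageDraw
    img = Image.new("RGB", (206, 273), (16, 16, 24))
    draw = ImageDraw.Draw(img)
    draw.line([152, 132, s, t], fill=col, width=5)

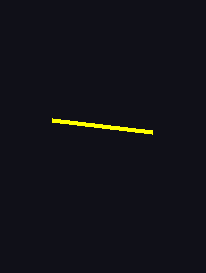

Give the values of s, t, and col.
s = 52
t = 120
col = 'yellow'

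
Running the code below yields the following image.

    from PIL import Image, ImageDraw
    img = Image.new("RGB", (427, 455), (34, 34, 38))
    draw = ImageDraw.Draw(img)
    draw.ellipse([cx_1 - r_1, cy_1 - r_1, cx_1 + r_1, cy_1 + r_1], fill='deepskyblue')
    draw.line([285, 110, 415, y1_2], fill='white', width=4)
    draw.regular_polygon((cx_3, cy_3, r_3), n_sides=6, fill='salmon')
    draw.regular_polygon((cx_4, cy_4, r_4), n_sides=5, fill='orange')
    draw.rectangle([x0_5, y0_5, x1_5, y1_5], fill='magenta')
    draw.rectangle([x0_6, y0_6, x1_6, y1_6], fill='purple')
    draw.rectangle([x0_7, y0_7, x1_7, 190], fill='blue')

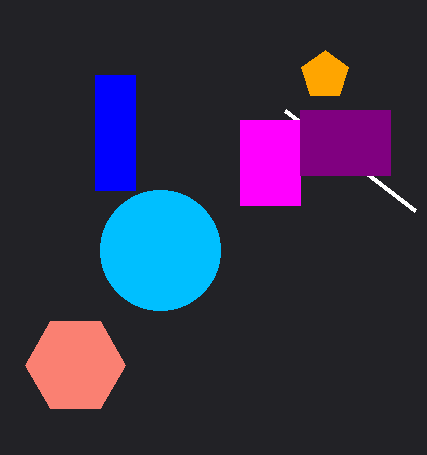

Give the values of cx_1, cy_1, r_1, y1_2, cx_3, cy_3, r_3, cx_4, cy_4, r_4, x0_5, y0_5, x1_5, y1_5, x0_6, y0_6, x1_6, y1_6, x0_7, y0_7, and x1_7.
cx_1 = 160, cy_1 = 250, r_1 = 60, y1_2 = 210, cx_3 = 75, cy_3 = 365, r_3 = 50, cx_4 = 325, cy_4 = 75, r_4 = 25, x0_5 = 240, y0_5 = 120, x1_5 = 300, y1_5 = 205, x0_6 = 300, y0_6 = 110, x1_6 = 390, y1_6 = 175, x0_7 = 95, y0_7 = 75, x1_7 = 135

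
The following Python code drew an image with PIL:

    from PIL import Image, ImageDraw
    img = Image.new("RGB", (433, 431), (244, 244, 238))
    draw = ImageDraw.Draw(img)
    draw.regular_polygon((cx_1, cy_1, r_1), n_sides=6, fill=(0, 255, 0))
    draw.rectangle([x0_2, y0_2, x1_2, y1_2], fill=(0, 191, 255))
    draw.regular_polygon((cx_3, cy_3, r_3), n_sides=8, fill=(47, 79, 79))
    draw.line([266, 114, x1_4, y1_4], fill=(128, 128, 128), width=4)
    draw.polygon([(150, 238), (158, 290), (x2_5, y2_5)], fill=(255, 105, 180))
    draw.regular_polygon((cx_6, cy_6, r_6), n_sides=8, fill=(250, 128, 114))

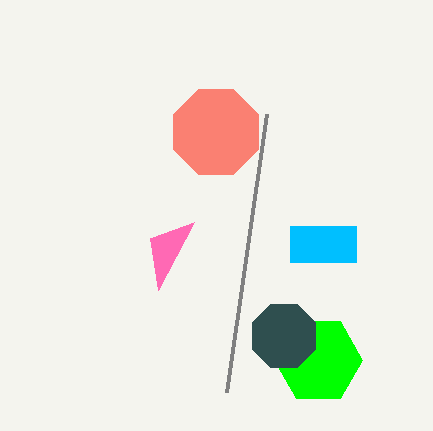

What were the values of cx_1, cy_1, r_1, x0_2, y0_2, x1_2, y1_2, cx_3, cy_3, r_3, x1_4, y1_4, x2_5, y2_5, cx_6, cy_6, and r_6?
cx_1 = 318, cy_1 = 360, r_1 = 44, x0_2 = 290, y0_2 = 226, x1_2 = 356, y1_2 = 262, cx_3 = 284, cy_3 = 336, r_3 = 34, x1_4 = 226, y1_4 = 392, x2_5 = 194, y2_5 = 222, cx_6 = 216, cy_6 = 132, r_6 = 46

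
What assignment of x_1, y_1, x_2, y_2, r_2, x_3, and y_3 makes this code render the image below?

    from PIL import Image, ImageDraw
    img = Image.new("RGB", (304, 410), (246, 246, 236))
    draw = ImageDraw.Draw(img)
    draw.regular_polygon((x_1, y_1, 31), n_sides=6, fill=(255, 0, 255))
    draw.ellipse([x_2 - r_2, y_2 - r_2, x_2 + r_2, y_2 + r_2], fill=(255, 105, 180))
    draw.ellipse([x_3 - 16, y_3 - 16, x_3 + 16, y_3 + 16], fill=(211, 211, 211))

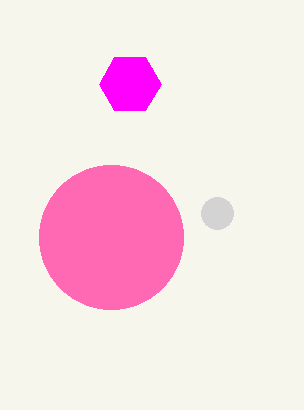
x_1 = 130, y_1 = 84, x_2 = 111, y_2 = 237, r_2 = 72, x_3 = 217, y_3 = 213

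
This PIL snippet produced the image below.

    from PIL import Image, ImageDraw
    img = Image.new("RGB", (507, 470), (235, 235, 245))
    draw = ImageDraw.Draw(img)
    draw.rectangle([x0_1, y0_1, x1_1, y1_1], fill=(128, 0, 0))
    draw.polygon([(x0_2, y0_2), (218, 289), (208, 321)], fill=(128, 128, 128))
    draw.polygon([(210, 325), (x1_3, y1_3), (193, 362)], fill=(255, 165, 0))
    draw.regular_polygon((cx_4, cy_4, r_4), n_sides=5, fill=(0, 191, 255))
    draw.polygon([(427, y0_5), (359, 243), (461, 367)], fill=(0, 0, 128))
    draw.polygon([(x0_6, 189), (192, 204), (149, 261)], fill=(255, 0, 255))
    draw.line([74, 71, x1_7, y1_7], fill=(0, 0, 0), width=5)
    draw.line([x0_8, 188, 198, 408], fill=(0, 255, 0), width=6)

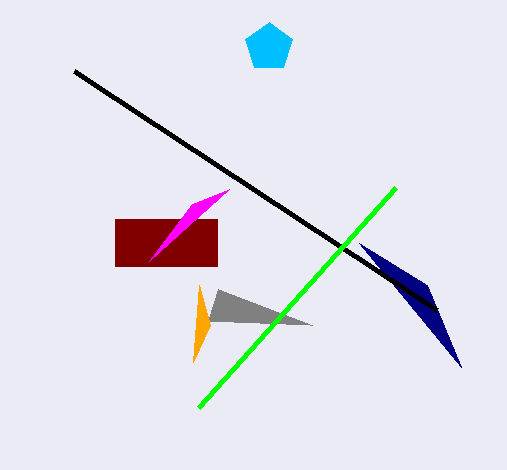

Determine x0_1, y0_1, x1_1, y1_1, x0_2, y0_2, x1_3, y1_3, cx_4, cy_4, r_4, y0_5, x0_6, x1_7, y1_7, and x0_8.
x0_1 = 115; y0_1 = 219; x1_1 = 217; y1_1 = 266; x0_2 = 312; y0_2 = 325; x1_3 = 199; y1_3 = 285; cx_4 = 269; cy_4 = 47; r_4 = 25; y0_5 = 285; x0_6 = 229; x1_7 = 437; y1_7 = 310; x0_8 = 395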